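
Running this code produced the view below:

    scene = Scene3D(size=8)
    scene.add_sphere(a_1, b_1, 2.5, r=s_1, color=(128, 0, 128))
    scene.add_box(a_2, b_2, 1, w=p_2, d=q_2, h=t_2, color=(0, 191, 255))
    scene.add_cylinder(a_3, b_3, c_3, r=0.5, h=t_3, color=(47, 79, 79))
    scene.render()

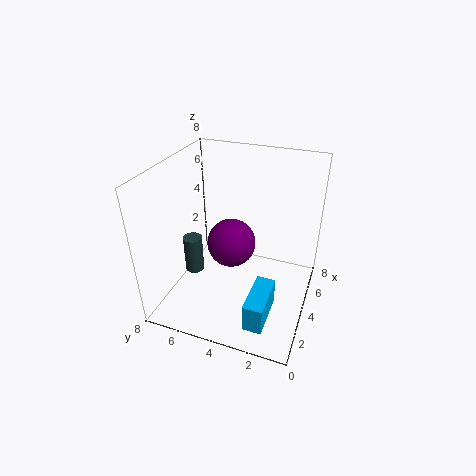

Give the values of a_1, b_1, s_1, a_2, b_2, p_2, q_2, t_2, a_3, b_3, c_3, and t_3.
a_1 = 5.5
b_1 = 5
s_1 = 1.5
a_2 = 0.5
b_2 = 1.5
p_2 = 2.5
q_2 = 1
t_2 = 1.5
a_3 = 2.5
b_3 = 6
c_3 = 2.5
t_3 = 2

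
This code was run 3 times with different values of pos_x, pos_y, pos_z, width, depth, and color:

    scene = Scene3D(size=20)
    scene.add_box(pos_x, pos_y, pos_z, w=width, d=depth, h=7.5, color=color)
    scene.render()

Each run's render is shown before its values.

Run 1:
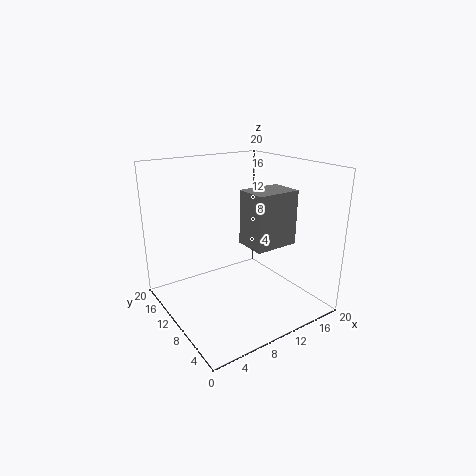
pos_x = 10.25, pos_y = 5.5, pos_z = 9.25, width = 6.25, depth = 4.5, color = 'gray'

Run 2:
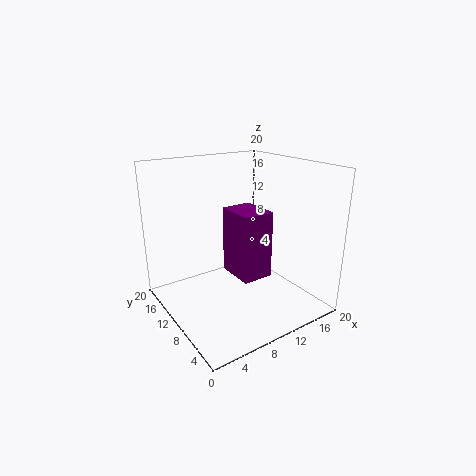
pos_x = 4.75, pos_y = 0.75, pos_z = 9, width = 3.5, depth = 4.5, color = 'purple'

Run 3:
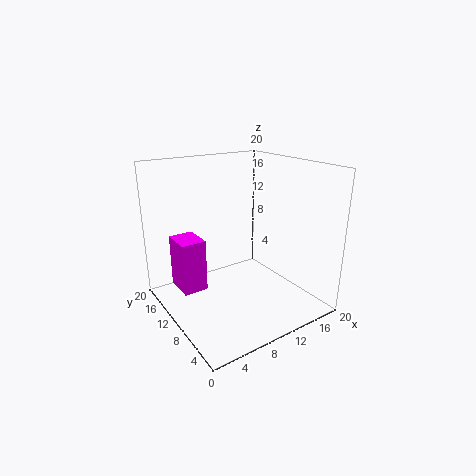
pos_x = 2.5, pos_y = 12, pos_z = 2.25, width = 3.5, depth = 4.5, color = 'magenta'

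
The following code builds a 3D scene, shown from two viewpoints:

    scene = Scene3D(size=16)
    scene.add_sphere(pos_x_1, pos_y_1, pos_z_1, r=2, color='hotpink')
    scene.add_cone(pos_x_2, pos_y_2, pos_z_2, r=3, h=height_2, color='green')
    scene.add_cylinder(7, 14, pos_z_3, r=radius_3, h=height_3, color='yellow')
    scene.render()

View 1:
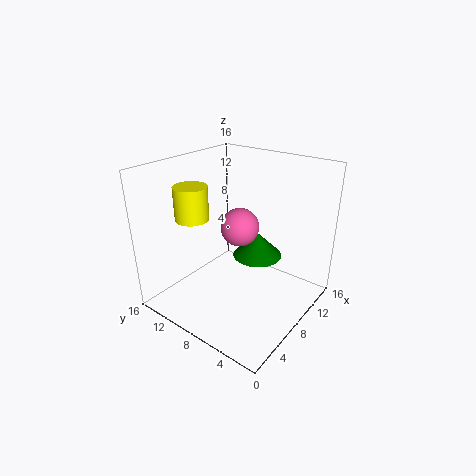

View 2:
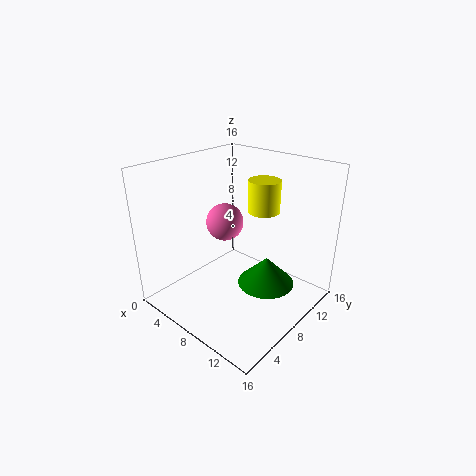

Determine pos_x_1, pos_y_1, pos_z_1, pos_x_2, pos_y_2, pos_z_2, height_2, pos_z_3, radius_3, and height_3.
pos_x_1 = 7, pos_y_1 = 7, pos_z_1 = 10, pos_x_2 = 12, pos_y_2 = 8, pos_z_2 = 4, height_2 = 3, pos_z_3 = 9, radius_3 = 2, height_3 = 4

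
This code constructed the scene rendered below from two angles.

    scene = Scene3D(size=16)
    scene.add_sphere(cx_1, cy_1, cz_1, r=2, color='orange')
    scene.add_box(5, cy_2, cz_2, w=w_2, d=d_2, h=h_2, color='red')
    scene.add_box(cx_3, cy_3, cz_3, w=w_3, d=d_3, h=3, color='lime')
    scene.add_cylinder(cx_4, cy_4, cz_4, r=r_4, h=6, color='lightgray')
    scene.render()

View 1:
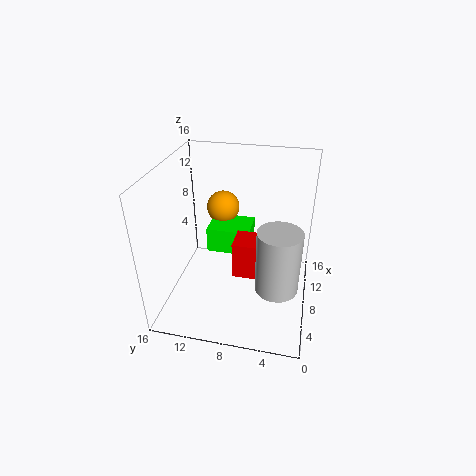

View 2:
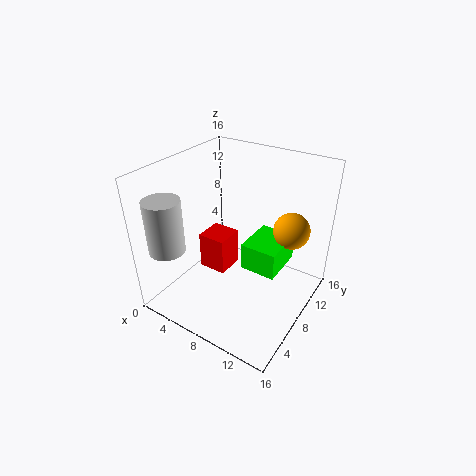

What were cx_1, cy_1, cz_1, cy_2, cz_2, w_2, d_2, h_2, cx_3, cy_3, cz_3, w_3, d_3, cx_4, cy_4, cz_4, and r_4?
cx_1 = 13
cy_1 = 11
cz_1 = 9
cy_2 = 5
cz_2 = 5
w_2 = 3
d_2 = 3
h_2 = 4
cx_3 = 9
cy_3 = 7
cz_3 = 5
w_3 = 4
d_3 = 5
cx_4 = 2
cy_4 = 3
cz_4 = 7
r_4 = 2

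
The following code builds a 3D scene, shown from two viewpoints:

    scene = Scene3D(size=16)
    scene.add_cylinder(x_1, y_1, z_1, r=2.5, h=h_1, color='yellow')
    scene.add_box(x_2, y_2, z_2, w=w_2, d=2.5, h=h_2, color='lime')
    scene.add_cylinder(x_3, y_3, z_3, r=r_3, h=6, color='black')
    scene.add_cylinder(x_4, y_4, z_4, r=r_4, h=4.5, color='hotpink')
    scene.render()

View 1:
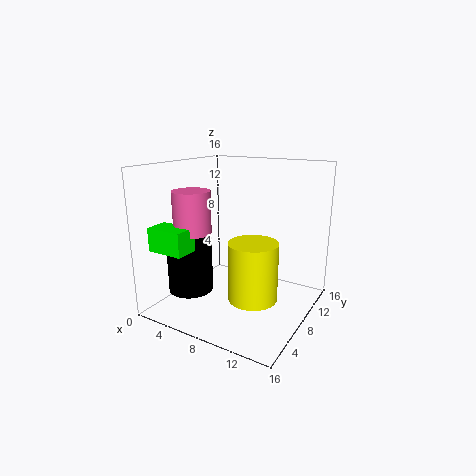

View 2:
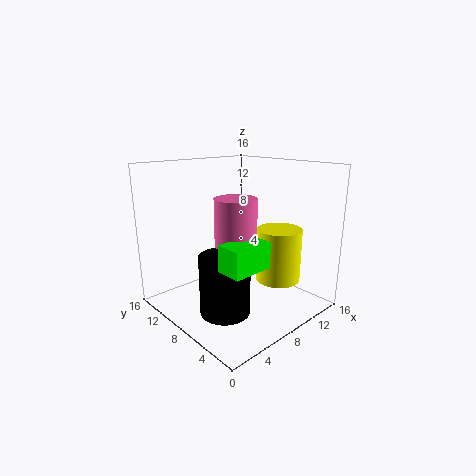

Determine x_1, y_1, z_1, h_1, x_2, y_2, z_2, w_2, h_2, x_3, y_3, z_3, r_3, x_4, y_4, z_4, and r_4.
x_1 = 11.5; y_1 = 5; z_1 = 3; h_1 = 6; x_2 = 1.5; y_2 = 1; z_2 = 7.5; w_2 = 4; h_2 = 2.5; x_3 = 3.5; y_3 = 5; z_3 = 2; r_3 = 2.5; x_4 = 4.5; y_4 = 4.5; z_4 = 9; r_4 = 2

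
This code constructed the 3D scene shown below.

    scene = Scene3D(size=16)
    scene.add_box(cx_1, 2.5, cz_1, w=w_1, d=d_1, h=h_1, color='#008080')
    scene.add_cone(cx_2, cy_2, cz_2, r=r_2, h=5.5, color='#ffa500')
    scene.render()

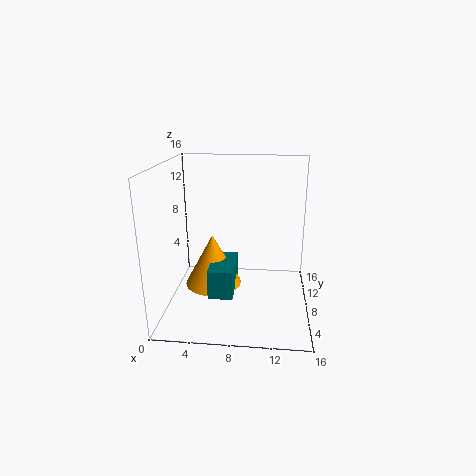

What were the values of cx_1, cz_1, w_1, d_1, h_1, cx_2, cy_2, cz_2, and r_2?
cx_1 = 5.5, cz_1 = 3.5, w_1 = 2.5, d_1 = 5, h_1 = 3, cx_2 = 5.5, cy_2 = 6, cz_2 = 3.5, r_2 = 3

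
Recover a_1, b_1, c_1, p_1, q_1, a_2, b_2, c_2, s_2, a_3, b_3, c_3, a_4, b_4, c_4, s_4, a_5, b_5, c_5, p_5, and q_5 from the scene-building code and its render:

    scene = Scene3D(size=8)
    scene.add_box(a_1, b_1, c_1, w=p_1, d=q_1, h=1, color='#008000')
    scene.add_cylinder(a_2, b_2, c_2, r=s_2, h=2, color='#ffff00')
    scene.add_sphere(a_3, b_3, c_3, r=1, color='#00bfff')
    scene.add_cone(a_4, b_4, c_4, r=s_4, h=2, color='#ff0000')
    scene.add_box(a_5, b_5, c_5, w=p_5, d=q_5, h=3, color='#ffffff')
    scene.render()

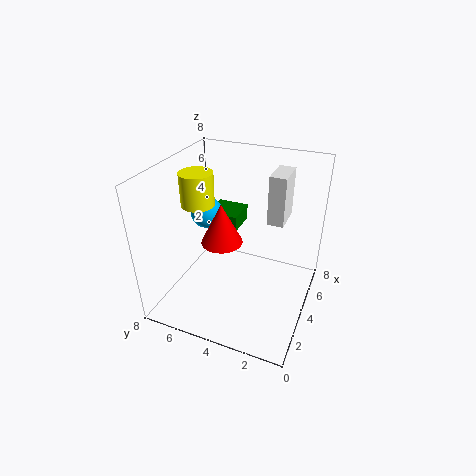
a_1 = 6; b_1 = 5; c_1 = 3; p_1 = 2; q_1 = 2; a_2 = 5; b_2 = 7; c_2 = 5; s_2 = 1; a_3 = 6; b_3 = 7; c_3 = 4; a_4 = 2; b_4 = 4; c_4 = 5; s_4 = 1; a_5 = 6; b_5 = 2; c_5 = 4; p_5 = 2; q_5 = 1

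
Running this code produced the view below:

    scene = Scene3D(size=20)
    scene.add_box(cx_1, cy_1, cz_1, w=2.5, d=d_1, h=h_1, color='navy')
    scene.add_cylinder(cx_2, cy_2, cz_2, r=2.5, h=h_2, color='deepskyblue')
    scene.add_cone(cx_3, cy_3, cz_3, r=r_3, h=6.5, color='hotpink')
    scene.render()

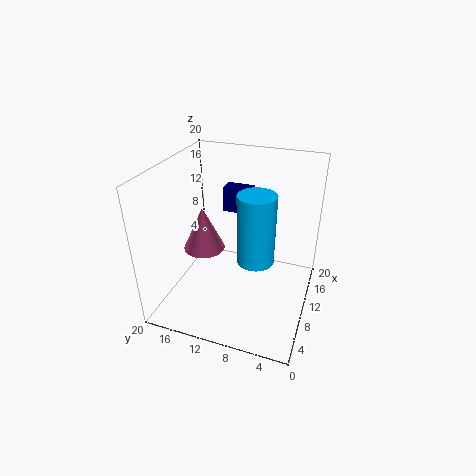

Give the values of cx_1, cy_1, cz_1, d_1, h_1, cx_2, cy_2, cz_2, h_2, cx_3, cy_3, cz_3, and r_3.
cx_1 = 17; cy_1 = 10.5; cz_1 = 10; d_1 = 4.5; h_1 = 4; cx_2 = 8.5; cy_2 = 7; cz_2 = 8; h_2 = 9.5; cx_3 = 10.5; cy_3 = 15.5; cz_3 = 7; r_3 = 3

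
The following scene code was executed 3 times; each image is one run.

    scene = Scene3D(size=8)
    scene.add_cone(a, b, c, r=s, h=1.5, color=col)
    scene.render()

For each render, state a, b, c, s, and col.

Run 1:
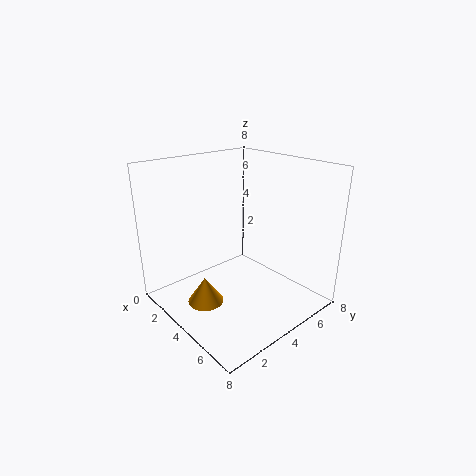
a = 3.5; b = 2; c = 0.5; s = 1; col = 'orange'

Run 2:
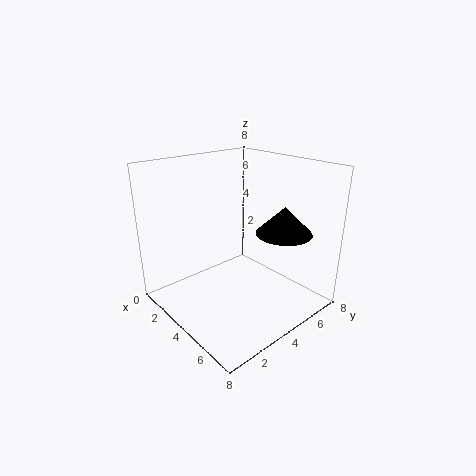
a = 6; b = 5.5; c = 4.5; s = 1.5; col = 'black'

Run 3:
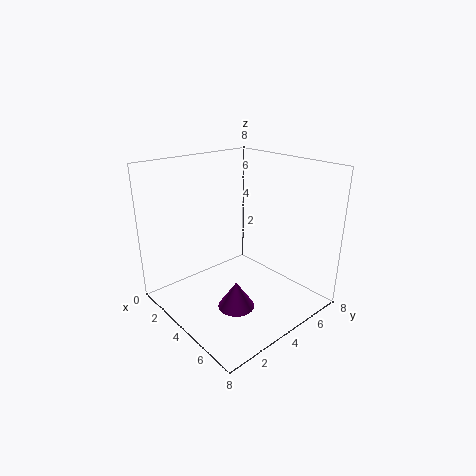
a = 5; b = 3; c = 0.5; s = 1; col = 'purple'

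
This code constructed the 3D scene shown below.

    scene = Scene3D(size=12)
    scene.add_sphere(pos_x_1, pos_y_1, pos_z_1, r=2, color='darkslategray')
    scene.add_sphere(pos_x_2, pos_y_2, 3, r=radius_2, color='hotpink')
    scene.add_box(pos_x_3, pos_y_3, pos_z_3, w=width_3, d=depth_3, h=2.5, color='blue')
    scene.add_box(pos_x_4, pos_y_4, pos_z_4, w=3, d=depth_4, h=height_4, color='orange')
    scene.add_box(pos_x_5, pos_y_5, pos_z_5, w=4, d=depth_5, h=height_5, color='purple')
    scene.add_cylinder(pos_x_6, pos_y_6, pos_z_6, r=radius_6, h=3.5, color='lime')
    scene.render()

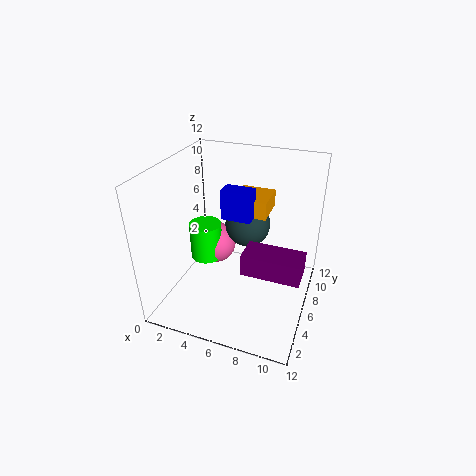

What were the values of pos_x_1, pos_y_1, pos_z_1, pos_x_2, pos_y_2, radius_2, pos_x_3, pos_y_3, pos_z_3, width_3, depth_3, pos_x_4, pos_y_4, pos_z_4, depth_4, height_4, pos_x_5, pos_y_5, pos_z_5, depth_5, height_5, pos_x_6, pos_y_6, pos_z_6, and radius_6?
pos_x_1 = 6
pos_y_1 = 8.5
pos_z_1 = 6
pos_x_2 = 2.5
pos_y_2 = 9
radius_2 = 2
pos_x_3 = 4.5
pos_y_3 = 6
pos_z_3 = 7.5
width_3 = 2.5
depth_3 = 1.5
pos_x_4 = 5
pos_y_4 = 7
pos_z_4 = 7.5
depth_4 = 3
height_4 = 1.5
pos_x_5 = 8
pos_y_5 = 1
pos_z_5 = 6.5
depth_5 = 2
height_5 = 1.5
pos_x_6 = 2
pos_y_6 = 8
pos_z_6 = 2
radius_6 = 1.5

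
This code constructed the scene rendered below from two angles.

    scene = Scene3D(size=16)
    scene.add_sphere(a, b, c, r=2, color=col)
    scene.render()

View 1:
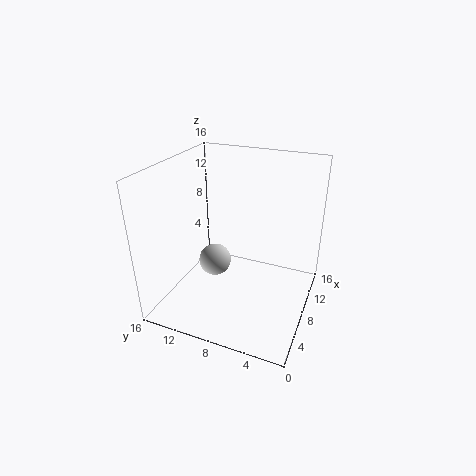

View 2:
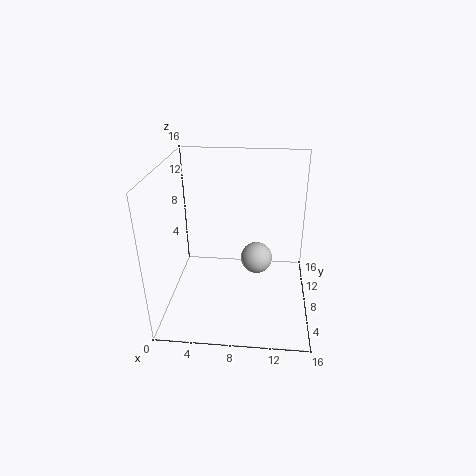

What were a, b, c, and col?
a = 10, b = 12, c = 3, col = 'lightgray'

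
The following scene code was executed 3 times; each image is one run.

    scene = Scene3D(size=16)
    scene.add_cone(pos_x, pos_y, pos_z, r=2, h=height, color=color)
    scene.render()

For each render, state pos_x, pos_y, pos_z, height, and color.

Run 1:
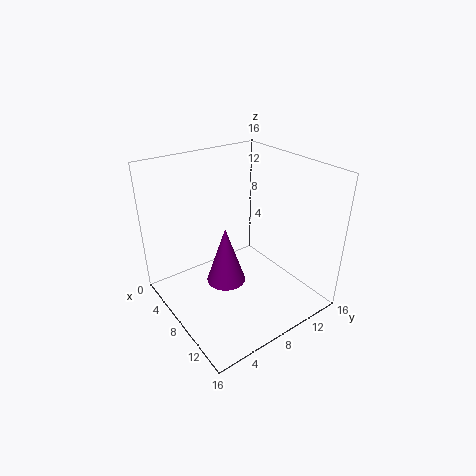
pos_x = 10; pos_y = 5; pos_z = 5; height = 6; color = 'purple'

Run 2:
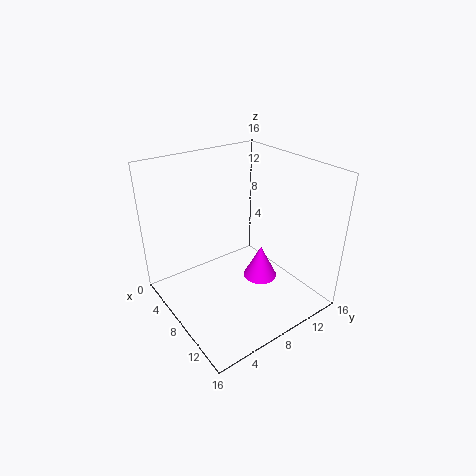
pos_x = 8.5; pos_y = 11; pos_z = 2; height = 4; color = 'magenta'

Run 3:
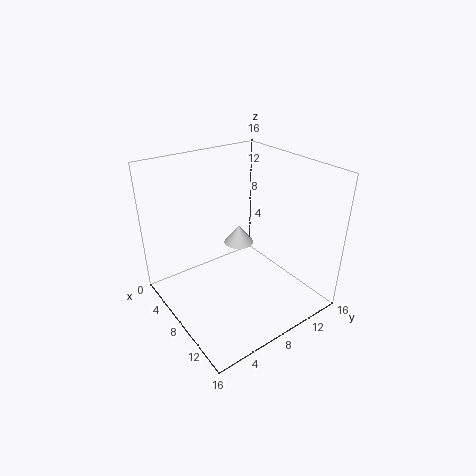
pos_x = 2; pos_y = 12.5; pos_z = 3; height = 2.5; color = 'lightgray'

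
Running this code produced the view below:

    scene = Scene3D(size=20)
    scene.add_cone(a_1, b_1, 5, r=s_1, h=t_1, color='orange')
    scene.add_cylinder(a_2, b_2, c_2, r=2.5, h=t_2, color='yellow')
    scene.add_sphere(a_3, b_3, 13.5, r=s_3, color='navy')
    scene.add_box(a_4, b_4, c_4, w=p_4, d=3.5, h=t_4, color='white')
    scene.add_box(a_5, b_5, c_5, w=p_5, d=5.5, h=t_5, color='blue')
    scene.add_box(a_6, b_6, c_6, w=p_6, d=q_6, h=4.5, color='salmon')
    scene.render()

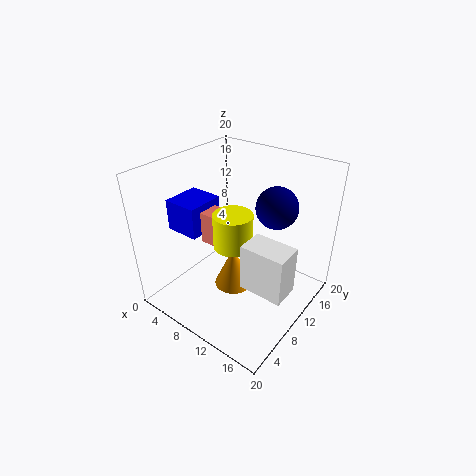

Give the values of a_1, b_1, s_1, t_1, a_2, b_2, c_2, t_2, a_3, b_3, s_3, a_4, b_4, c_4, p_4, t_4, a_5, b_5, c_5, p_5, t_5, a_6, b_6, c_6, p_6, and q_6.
a_1 = 11.5; b_1 = 7; s_1 = 2.5; t_1 = 5.5; a_2 = 11.5; b_2 = 7; c_2 = 11; t_2 = 4.5; a_3 = 13; b_3 = 15; s_3 = 3; a_4 = 14.5; b_4 = 4.5; c_4 = 7.5; p_4 = 5.5; t_4 = 6; a_5 = 0.5; b_5 = 6; c_5 = 10; p_5 = 5; t_5 = 4.5; a_6 = 5.5; b_6 = 7.5; c_6 = 9; p_6 = 3; q_6 = 3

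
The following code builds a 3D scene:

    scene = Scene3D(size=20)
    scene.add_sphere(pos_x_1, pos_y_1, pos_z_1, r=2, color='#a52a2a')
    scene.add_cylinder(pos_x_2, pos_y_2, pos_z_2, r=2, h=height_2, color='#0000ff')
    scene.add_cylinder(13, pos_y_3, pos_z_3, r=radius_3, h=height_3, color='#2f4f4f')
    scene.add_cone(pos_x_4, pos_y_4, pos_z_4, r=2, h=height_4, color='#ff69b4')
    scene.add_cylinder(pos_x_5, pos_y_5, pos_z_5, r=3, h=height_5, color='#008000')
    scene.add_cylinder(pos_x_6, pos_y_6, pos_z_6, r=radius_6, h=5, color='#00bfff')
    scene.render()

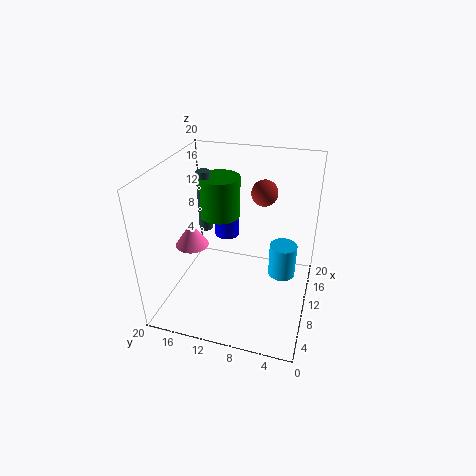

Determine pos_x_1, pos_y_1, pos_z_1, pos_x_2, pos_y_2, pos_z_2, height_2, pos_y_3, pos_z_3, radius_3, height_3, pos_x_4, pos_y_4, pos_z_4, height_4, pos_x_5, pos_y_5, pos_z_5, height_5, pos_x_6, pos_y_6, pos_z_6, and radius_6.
pos_x_1 = 17; pos_y_1 = 8; pos_z_1 = 14; pos_x_2 = 17; pos_y_2 = 14; pos_z_2 = 6; height_2 = 5; pos_y_3 = 16; pos_z_3 = 9; radius_3 = 1; height_3 = 9; pos_x_4 = 4; pos_y_4 = 14; pos_z_4 = 12; height_4 = 3; pos_x_5 = 14; pos_y_5 = 14; pos_z_5 = 11; height_5 = 6; pos_x_6 = 13; pos_y_6 = 4; pos_z_6 = 3; radius_6 = 2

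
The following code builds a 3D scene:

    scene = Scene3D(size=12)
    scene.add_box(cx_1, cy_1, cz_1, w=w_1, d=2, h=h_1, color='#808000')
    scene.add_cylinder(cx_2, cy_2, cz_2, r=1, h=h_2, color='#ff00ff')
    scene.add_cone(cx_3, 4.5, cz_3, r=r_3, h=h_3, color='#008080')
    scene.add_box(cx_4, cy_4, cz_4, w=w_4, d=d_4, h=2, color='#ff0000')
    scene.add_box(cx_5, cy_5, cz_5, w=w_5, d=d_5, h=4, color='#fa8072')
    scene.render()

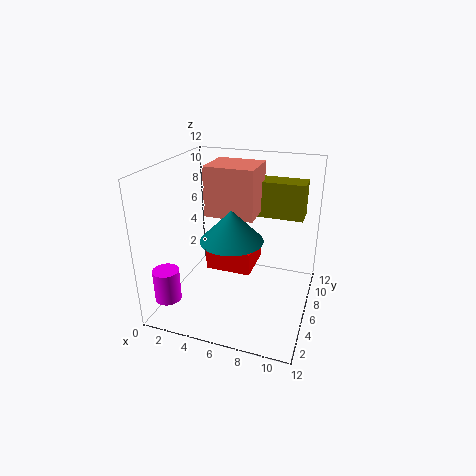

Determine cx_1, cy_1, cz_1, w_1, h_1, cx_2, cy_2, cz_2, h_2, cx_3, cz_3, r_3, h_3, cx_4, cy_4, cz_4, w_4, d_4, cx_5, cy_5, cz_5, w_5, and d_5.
cx_1 = 7, cy_1 = 7.5, cz_1 = 7.5, w_1 = 4, h_1 = 3, cx_2 = 2, cy_2 = 1, cz_2 = 2.5, h_2 = 2.5, cx_3 = 6, cz_3 = 6.5, r_3 = 2.5, h_3 = 2.5, cx_4 = 3, cy_4 = 6, cz_4 = 2.5, w_4 = 4, d_4 = 4, cx_5 = 3.5, cy_5 = 5, cz_5 = 8, w_5 = 4, d_5 = 3.5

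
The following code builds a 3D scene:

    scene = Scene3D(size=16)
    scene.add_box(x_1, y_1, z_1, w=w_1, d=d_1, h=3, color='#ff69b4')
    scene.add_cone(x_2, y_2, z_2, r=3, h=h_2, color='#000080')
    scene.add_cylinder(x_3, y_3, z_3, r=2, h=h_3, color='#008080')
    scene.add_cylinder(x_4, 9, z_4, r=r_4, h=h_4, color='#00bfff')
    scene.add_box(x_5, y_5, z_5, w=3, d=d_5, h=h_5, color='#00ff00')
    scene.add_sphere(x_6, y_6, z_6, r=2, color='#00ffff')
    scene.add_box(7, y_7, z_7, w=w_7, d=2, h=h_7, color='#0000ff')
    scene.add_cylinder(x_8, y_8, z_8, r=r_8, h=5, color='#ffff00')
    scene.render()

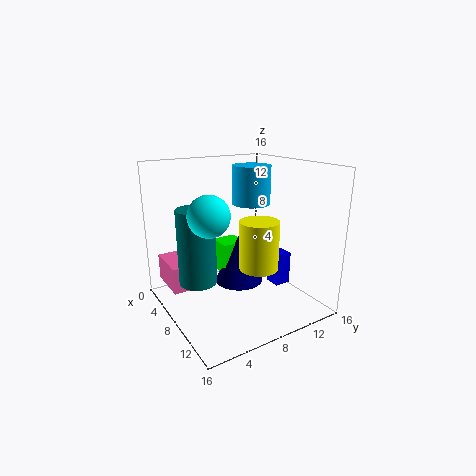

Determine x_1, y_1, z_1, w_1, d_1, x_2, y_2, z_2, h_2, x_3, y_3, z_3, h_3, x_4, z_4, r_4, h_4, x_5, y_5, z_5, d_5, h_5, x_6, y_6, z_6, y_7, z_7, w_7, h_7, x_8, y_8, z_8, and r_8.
x_1 = 1, y_1 = 1, z_1 = 2, w_1 = 5, d_1 = 3, x_2 = 5, y_2 = 10, z_2 = 1, h_2 = 6, x_3 = 8, y_3 = 3, z_3 = 4, h_3 = 8, x_4 = 9, z_4 = 12, r_4 = 2, h_4 = 4, x_5 = 2, y_5 = 8, z_5 = 2, d_5 = 3, h_5 = 4, x_6 = 11, y_6 = 3, z_6 = 12, y_7 = 13, z_7 = 1, w_7 = 2, h_7 = 4, x_8 = 12, y_8 = 8, z_8 = 6, r_8 = 2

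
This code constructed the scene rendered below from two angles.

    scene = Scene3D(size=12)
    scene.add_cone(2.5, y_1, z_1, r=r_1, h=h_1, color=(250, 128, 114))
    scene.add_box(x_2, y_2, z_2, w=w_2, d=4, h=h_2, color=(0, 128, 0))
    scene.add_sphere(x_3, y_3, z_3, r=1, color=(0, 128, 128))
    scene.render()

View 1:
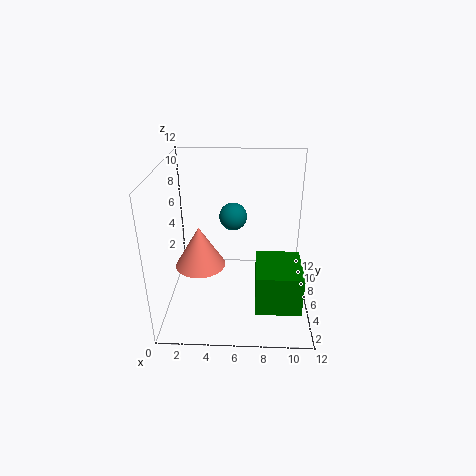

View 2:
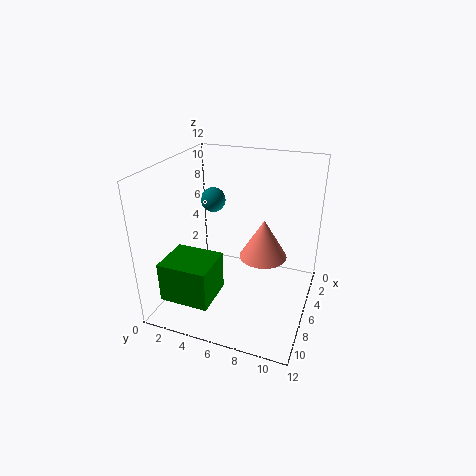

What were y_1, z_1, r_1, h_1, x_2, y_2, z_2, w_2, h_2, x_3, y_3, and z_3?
y_1 = 7.25, z_1 = 2.5, r_1 = 2.25, h_1 = 3.75, x_2 = 7.5, y_2 = 1.25, z_2 = 2, w_2 = 3.5, h_2 = 3.25, x_3 = 5.75, y_3 = 3.75, z_3 = 9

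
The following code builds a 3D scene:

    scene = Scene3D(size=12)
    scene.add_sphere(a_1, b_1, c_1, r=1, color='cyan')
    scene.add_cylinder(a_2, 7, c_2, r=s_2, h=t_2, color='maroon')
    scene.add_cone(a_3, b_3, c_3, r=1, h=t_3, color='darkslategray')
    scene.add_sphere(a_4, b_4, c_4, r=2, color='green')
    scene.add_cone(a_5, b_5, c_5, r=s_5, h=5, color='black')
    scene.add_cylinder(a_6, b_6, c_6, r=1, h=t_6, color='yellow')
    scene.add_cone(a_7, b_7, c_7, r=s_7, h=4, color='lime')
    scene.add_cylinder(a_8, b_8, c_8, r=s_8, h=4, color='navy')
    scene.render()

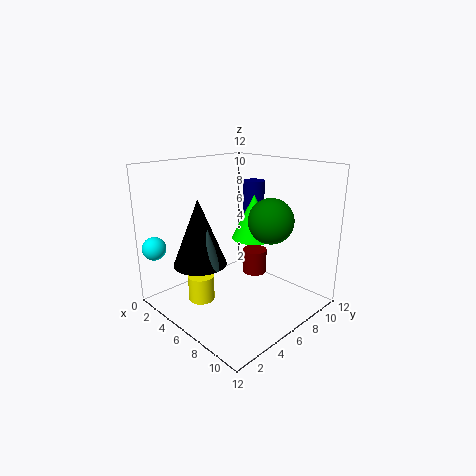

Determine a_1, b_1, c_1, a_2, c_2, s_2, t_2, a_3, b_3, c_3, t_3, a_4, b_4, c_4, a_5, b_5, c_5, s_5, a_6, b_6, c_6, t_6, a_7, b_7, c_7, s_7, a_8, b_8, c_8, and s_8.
a_1 = 1
b_1 = 1
c_1 = 5
a_2 = 7
c_2 = 3
s_2 = 1
t_2 = 2
a_3 = 7
b_3 = 2
c_3 = 5
t_3 = 3
a_4 = 7
b_4 = 9
c_4 = 7
a_5 = 6
b_5 = 2
c_5 = 5
s_5 = 2
a_6 = 6
b_6 = 2
c_6 = 2
t_6 = 2
a_7 = 5
b_7 = 9
c_7 = 5
s_7 = 2
a_8 = 4
b_8 = 10
c_8 = 6
s_8 = 1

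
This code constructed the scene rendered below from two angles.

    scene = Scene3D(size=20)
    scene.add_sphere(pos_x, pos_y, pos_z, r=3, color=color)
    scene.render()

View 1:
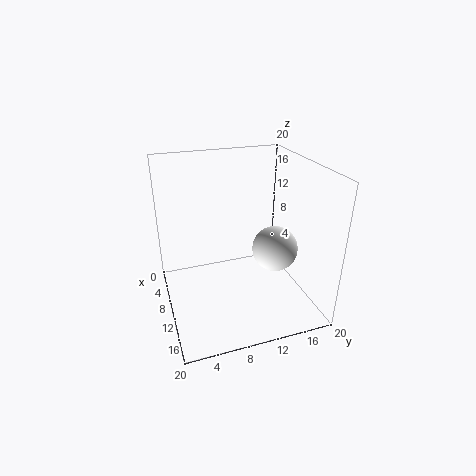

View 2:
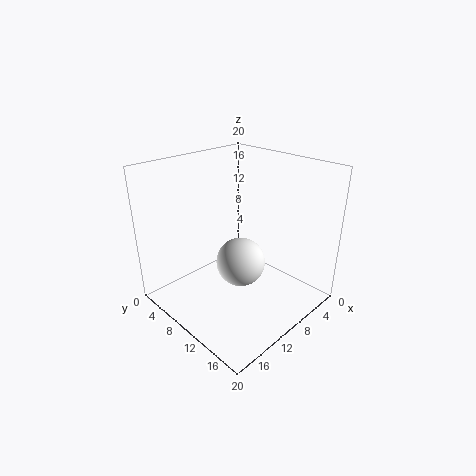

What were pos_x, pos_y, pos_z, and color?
pos_x = 13.5, pos_y = 14, pos_z = 9.5, color = 'white'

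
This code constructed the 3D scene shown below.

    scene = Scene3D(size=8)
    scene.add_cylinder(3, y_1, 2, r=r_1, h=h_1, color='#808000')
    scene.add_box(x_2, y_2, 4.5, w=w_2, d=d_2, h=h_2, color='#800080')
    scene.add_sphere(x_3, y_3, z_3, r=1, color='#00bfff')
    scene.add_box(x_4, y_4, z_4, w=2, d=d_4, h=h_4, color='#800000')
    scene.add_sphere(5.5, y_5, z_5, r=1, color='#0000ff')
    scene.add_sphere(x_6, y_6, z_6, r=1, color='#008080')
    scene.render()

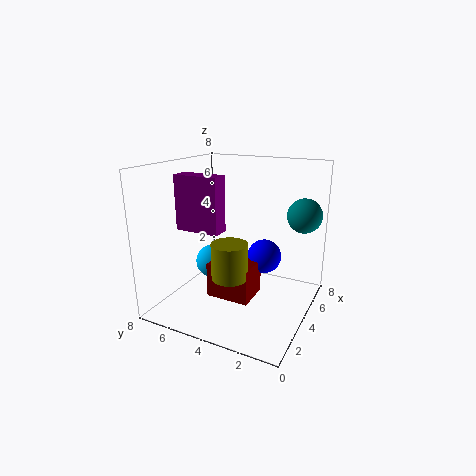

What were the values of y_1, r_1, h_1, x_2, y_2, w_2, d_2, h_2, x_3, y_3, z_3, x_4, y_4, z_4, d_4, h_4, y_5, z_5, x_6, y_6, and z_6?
y_1 = 4, r_1 = 1, h_1 = 2, x_2 = 2.5, y_2 = 4.5, w_2 = 1, d_2 = 2.5, h_2 = 3, x_3 = 4.5, y_3 = 6, z_3 = 2, x_4 = 3, y_4 = 3, z_4 = 0.5, d_4 = 2.5, h_4 = 2, y_5 = 3, z_5 = 2.5, x_6 = 6.5, y_6 = 1, z_6 = 5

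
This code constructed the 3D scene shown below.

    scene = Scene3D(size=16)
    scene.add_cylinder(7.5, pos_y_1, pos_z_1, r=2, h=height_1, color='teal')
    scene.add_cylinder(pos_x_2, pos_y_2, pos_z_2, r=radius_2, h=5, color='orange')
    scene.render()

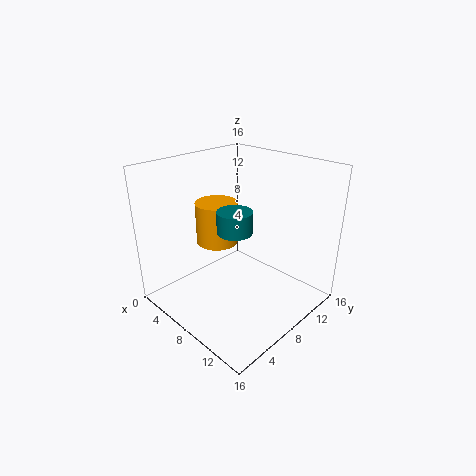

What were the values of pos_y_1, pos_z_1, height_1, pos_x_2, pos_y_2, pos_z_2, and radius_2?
pos_y_1 = 8
pos_z_1 = 8.5
height_1 = 2.5
pos_x_2 = 4
pos_y_2 = 8.5
pos_z_2 = 6
radius_2 = 2.5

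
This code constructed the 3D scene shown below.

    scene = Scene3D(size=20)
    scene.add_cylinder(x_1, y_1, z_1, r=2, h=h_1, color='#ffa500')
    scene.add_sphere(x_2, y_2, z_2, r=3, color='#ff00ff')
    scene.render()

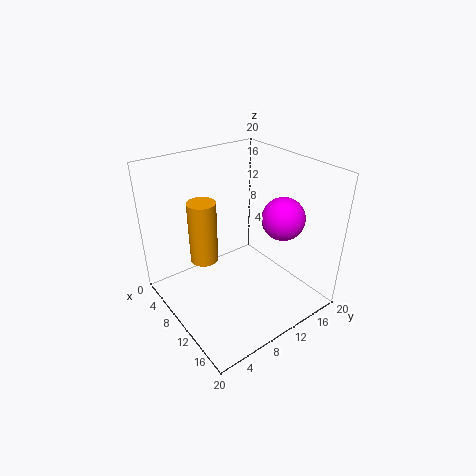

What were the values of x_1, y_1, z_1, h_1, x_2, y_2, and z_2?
x_1 = 6.5
y_1 = 6.5
z_1 = 6
h_1 = 9
x_2 = 13
y_2 = 15.5
z_2 = 12.5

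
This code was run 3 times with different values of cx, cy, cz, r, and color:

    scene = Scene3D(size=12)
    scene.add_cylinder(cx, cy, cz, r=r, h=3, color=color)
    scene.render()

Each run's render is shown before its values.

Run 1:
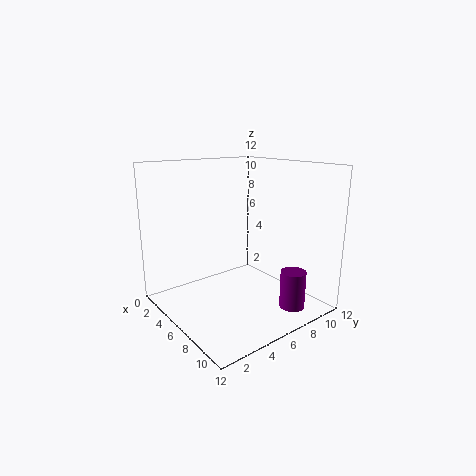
cx = 10.5, cy = 8, cz = 1, r = 1, color = 'purple'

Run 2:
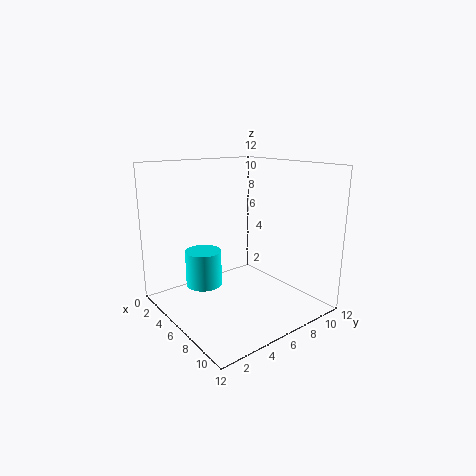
cx = 4.5, cy = 3.5, cz = 2, r = 1.5, color = 'cyan'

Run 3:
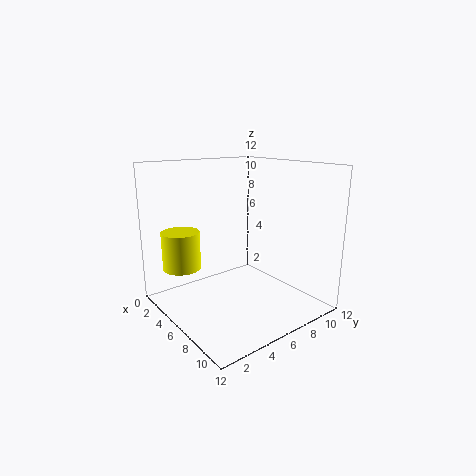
cx = 4.5, cy = 1.5, cz = 4, r = 1.5, color = 'yellow'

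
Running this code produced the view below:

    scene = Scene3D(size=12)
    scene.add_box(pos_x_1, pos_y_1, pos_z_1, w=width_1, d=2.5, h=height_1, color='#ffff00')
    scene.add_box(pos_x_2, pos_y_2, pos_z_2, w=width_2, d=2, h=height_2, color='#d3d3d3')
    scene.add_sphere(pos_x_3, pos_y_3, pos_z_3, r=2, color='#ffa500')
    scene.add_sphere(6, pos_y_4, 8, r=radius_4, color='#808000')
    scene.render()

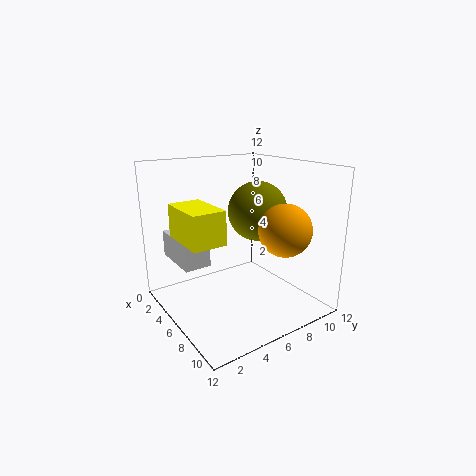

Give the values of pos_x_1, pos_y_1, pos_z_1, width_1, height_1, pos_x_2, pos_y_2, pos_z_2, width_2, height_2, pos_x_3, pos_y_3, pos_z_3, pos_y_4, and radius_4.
pos_x_1 = 5; pos_y_1 = 0.5; pos_z_1 = 7; width_1 = 4; height_1 = 2.5; pos_x_2 = 3.5; pos_y_2 = 0.5; pos_z_2 = 5; width_2 = 4; height_2 = 2; pos_x_3 = 10; pos_y_3 = 7.5; pos_z_3 = 7.5; pos_y_4 = 8; radius_4 = 2.5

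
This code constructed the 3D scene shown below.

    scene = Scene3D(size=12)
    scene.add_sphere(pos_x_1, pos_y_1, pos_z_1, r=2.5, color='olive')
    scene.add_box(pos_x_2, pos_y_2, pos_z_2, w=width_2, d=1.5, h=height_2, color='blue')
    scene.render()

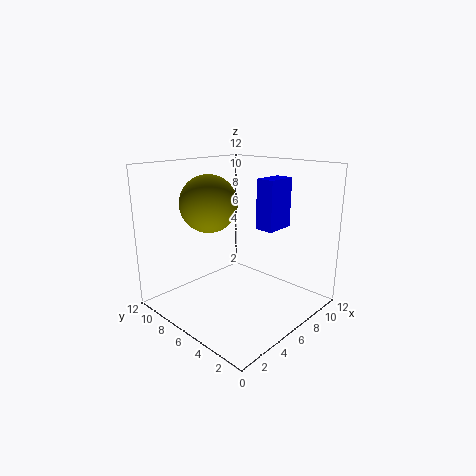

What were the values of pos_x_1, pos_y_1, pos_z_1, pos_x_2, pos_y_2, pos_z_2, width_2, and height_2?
pos_x_1 = 5.5; pos_y_1 = 9; pos_z_1 = 8.5; pos_x_2 = 6.5; pos_y_2 = 3; pos_z_2 = 7; width_2 = 2.5; height_2 = 4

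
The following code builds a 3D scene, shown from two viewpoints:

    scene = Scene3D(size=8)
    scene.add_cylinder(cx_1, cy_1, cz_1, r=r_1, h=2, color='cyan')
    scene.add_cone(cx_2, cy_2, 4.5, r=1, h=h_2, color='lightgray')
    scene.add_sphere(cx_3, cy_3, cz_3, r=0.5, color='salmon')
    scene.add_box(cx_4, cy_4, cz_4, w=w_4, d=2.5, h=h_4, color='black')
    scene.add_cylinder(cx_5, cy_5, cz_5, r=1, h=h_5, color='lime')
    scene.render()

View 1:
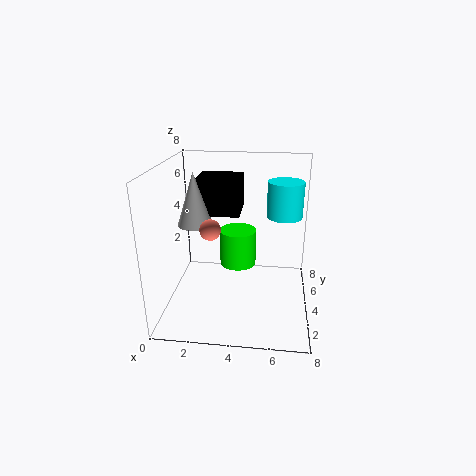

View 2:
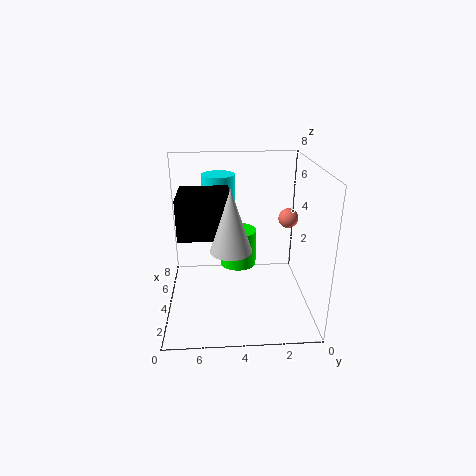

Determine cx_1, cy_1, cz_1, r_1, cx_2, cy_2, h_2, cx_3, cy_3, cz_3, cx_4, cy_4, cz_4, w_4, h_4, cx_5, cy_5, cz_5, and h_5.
cx_1 = 6.5, cy_1 = 5, cz_1 = 5, r_1 = 1, cx_2 = 1.5, cy_2 = 4.5, h_2 = 3, cx_3 = 3, cy_3 = 1.5, cz_3 = 5.5, cx_4 = 1.5, cy_4 = 4.5, cz_4 = 5, w_4 = 2.5, h_4 = 2, cx_5 = 4, cy_5 = 4, cz_5 = 2.5, h_5 = 2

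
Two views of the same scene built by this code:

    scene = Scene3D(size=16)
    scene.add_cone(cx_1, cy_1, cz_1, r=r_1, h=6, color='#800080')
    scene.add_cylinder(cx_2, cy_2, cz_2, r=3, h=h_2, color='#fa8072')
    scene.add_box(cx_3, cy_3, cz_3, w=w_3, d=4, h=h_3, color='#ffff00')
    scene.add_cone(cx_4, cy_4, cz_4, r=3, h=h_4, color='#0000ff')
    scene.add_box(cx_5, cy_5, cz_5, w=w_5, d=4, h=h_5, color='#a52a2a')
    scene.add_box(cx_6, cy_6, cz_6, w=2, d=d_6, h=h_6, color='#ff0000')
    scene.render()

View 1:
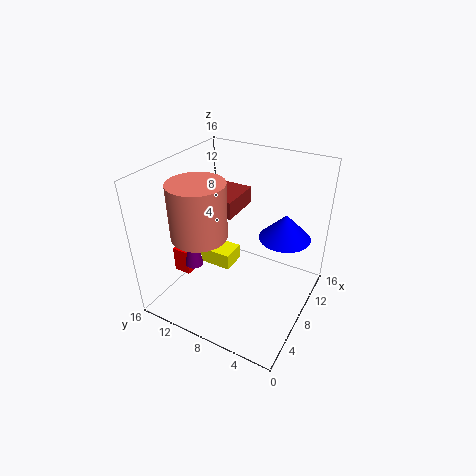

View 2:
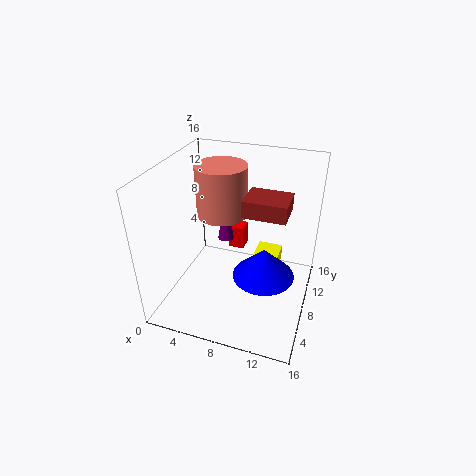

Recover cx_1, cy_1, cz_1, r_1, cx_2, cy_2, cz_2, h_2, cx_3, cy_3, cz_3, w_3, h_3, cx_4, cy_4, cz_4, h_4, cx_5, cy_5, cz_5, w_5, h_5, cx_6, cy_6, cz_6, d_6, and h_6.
cx_1 = 5
cy_1 = 12
cz_1 = 5
r_1 = 1
cx_2 = 5
cy_2 = 11
cz_2 = 9
h_2 = 6
cx_3 = 9
cy_3 = 10
cz_3 = 2
w_3 = 3
h_3 = 2
cx_4 = 12
cy_4 = 4
cz_4 = 7
h_4 = 3
cx_5 = 8
cy_5 = 9
cz_5 = 10
w_5 = 5
h_5 = 2
cx_6 = 5
cy_6 = 13
cz_6 = 3
d_6 = 2
h_6 = 3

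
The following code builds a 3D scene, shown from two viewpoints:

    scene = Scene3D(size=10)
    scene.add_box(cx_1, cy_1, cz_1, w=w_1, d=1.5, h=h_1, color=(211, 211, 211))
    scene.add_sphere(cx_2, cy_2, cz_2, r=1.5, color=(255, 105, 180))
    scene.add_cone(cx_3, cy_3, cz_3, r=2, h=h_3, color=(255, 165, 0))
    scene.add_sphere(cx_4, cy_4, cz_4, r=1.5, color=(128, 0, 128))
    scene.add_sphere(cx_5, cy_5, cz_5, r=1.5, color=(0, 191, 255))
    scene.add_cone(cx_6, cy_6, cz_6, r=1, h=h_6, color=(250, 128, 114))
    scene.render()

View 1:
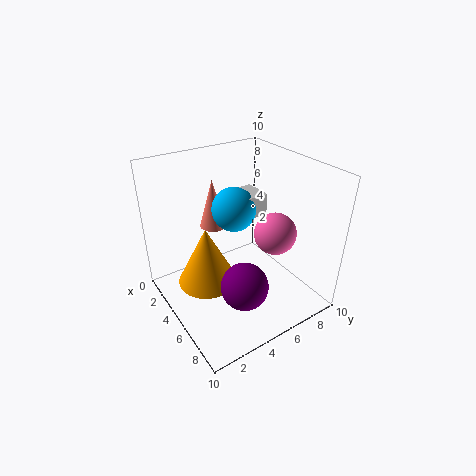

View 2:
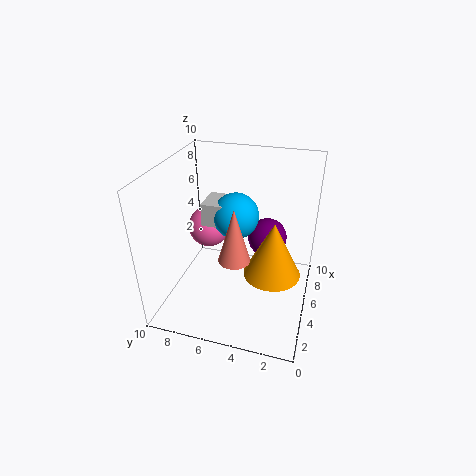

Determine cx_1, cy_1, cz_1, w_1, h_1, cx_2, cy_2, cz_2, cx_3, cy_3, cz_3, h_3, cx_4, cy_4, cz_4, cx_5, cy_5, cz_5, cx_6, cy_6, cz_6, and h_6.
cx_1 = 3.5; cy_1 = 5.5; cz_1 = 6.5; w_1 = 2; h_1 = 1.5; cx_2 = 6; cy_2 = 7.5; cz_2 = 5; cx_3 = 5; cy_3 = 2.5; cz_3 = 2.5; h_3 = 4; cx_4 = 8; cy_4 = 3.5; cz_4 = 3.5; cx_5 = 4.5; cy_5 = 5; cz_5 = 7; cx_6 = 2.5; cy_6 = 4.5; cz_6 = 5; h_6 = 3.5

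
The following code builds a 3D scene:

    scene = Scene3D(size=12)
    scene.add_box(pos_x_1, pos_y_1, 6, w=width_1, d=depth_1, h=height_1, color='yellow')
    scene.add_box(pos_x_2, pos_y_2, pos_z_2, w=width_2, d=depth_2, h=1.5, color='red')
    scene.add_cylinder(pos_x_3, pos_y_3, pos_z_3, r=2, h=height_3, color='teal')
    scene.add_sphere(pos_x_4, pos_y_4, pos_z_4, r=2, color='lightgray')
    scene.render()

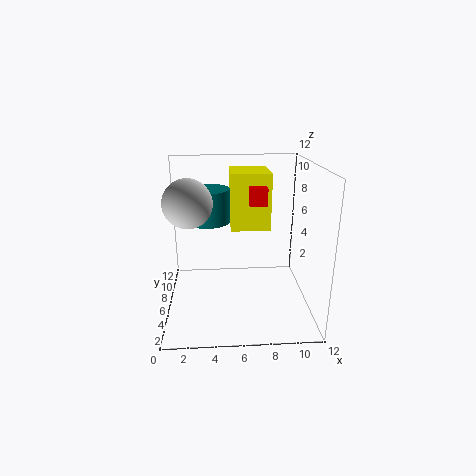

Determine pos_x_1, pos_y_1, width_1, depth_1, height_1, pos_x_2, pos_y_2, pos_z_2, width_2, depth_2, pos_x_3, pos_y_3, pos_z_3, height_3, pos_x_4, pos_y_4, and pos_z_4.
pos_x_1 = 5.5, pos_y_1 = 7.5, width_1 = 3.5, depth_1 = 4, height_1 = 5, pos_x_2 = 7, pos_y_2 = 6.5, pos_z_2 = 8.5, width_2 = 1.5, depth_2 = 4, pos_x_3 = 3.5, pos_y_3 = 9, pos_z_3 = 6.5, height_3 = 3, pos_x_4 = 2, pos_y_4 = 6, pos_z_4 = 9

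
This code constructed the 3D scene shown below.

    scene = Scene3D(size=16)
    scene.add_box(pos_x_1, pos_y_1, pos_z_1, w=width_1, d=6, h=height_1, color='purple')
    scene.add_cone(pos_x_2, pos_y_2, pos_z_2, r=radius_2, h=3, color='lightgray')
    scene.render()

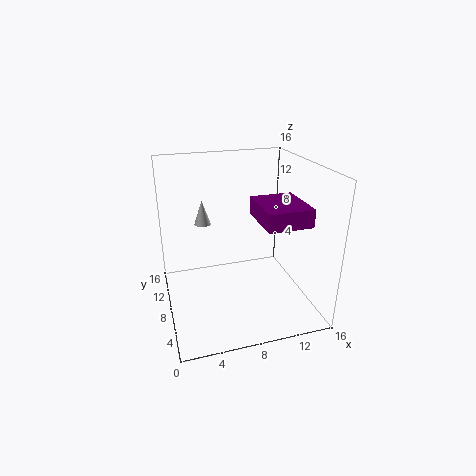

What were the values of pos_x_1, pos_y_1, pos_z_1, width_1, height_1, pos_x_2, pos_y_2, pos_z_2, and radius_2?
pos_x_1 = 10; pos_y_1 = 4; pos_z_1 = 10; width_1 = 5; height_1 = 2; pos_x_2 = 5; pos_y_2 = 13; pos_z_2 = 8; radius_2 = 1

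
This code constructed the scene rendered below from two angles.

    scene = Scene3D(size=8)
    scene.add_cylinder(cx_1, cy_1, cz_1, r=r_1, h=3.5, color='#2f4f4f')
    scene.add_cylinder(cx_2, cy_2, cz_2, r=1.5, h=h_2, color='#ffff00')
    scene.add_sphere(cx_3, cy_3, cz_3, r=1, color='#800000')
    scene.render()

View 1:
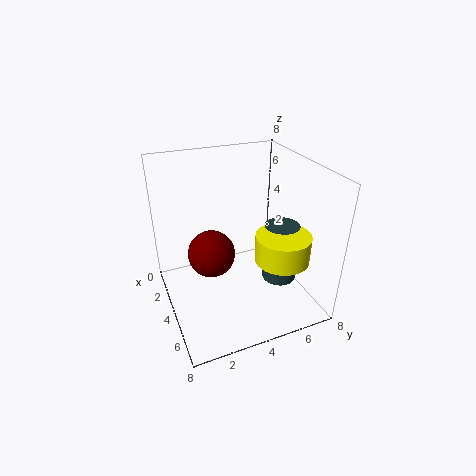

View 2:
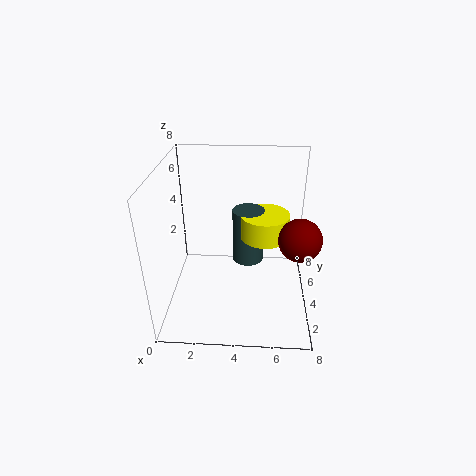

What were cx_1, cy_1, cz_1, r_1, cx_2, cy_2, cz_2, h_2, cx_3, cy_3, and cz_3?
cx_1 = 4.5; cy_1 = 6.5; cz_1 = 1; r_1 = 1; cx_2 = 5.5; cy_2 = 6; cz_2 = 3; h_2 = 1.5; cx_3 = 7; cy_3 = 1.5; cz_3 = 5.5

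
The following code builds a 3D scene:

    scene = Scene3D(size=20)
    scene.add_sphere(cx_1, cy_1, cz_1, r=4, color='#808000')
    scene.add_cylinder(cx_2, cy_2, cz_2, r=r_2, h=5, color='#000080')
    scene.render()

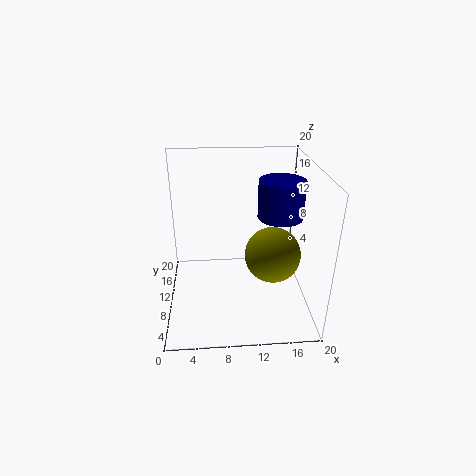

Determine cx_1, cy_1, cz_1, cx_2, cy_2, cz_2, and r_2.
cx_1 = 15
cy_1 = 10
cz_1 = 7
cx_2 = 15.5
cy_2 = 9
cz_2 = 13.5
r_2 = 3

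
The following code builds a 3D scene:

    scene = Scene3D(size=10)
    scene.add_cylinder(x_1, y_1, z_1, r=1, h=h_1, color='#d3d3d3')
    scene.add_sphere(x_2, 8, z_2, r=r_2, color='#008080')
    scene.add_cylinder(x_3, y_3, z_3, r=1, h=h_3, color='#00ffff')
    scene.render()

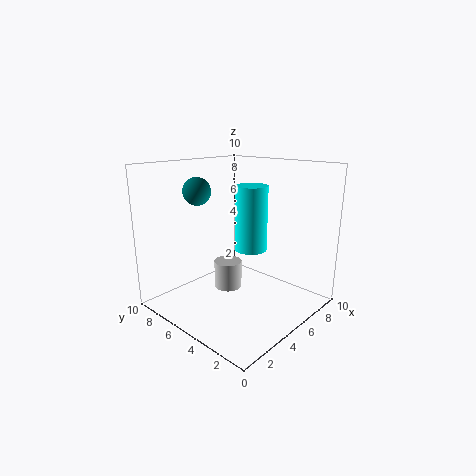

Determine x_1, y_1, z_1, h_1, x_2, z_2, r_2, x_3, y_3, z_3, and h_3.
x_1 = 5; y_1 = 6; z_1 = 1; h_1 = 2; x_2 = 4; z_2 = 8; r_2 = 1; x_3 = 4; y_3 = 3; z_3 = 5; h_3 = 4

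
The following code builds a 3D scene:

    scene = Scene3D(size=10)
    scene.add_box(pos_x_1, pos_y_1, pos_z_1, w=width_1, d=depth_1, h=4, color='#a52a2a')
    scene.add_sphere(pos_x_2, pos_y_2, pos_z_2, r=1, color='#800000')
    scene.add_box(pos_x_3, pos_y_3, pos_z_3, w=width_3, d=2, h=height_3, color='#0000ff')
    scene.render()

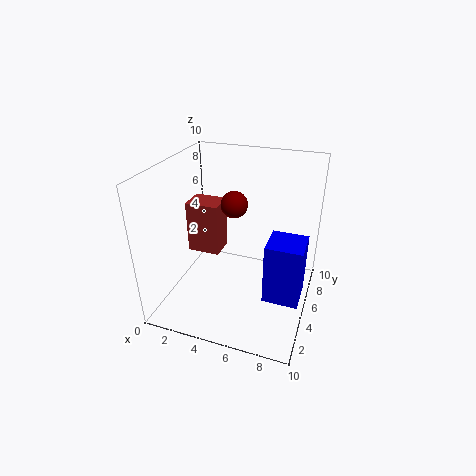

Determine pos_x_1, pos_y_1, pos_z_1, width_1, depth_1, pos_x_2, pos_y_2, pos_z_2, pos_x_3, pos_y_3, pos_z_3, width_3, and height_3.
pos_x_1 = 0.5; pos_y_1 = 6; pos_z_1 = 2.5; width_1 = 2.5; depth_1 = 2; pos_x_2 = 4; pos_y_2 = 7; pos_z_2 = 6.5; pos_x_3 = 8; pos_y_3 = 0.5; pos_z_3 = 4; width_3 = 2; height_3 = 3.5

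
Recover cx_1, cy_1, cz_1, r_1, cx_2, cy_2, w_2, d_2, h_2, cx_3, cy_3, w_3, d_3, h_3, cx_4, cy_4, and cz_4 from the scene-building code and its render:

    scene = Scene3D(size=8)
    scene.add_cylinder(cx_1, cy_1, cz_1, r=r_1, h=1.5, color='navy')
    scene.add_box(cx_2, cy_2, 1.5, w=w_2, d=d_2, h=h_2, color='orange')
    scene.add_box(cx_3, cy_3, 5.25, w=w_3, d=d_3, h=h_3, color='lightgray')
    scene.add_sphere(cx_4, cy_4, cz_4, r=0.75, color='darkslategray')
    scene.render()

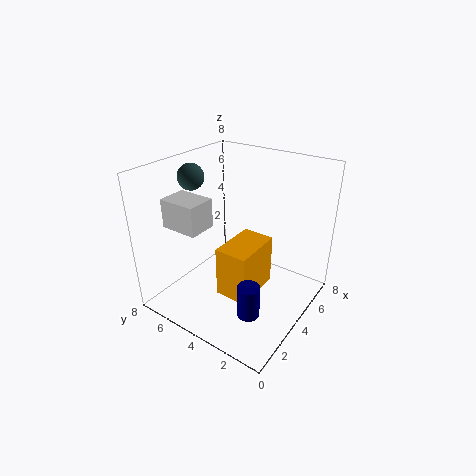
cx_1 = 0.5, cy_1 = 1, cz_1 = 2.75, r_1 = 0.5, cx_2 = 2, cy_2 = 2.25, w_2 = 2.75, d_2 = 1.75, h_2 = 2.75, cx_3 = 1, cy_3 = 4.5, w_3 = 1.5, d_3 = 2, h_3 = 1.5, cx_4 = 3.75, cy_4 = 7, cz_4 = 7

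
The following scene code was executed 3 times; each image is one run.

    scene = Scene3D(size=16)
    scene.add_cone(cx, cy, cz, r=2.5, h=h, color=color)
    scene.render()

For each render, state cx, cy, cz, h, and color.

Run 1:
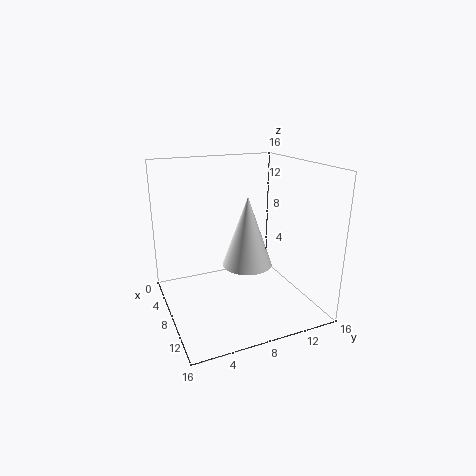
cx = 11.5
cy = 7.5
cz = 6.5
h = 7
color = 'white'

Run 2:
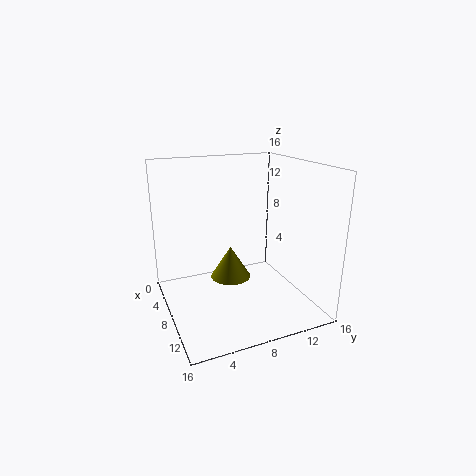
cx = 4.5
cy = 8.5
cz = 1.5
h = 4
color = 'olive'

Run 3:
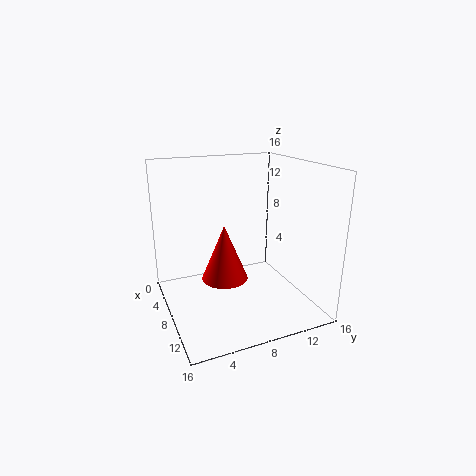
cx = 9
cy = 6
cz = 4
h = 6
color = 'red'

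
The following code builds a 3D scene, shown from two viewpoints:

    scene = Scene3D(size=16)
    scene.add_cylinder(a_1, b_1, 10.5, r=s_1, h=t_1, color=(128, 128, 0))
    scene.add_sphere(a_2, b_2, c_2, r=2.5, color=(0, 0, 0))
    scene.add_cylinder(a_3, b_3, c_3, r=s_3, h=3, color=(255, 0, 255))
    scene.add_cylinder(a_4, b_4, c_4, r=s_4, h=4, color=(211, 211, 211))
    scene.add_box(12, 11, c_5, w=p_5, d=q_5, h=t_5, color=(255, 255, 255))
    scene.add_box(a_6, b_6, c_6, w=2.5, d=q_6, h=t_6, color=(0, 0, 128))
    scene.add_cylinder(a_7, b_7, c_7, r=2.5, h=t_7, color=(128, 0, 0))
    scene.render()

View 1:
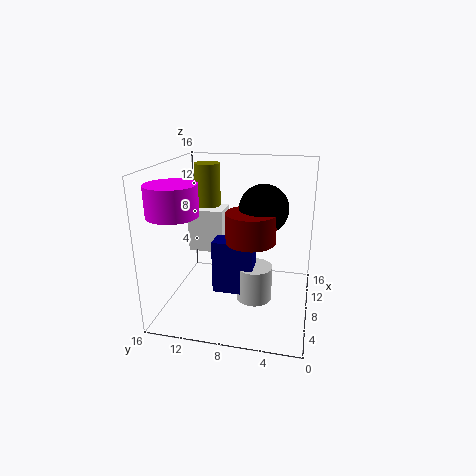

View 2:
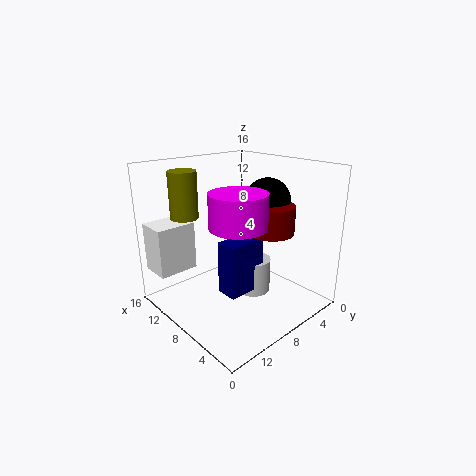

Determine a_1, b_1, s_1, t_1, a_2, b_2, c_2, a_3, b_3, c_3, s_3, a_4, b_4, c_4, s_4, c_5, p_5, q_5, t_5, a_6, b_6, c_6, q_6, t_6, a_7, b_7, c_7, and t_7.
a_1 = 11.5; b_1 = 12.5; s_1 = 1.5; t_1 = 5; a_2 = 6.5; b_2 = 5; c_2 = 12; a_3 = 2.5; b_3 = 13; c_3 = 12; s_3 = 2.5; a_4 = 7.5; b_4 = 6; c_4 = 1; s_4 = 2; c_5 = 4; p_5 = 3.5; q_5 = 4.5; t_5 = 5.5; a_6 = 6; b_6 = 6; c_6 = 2; q_6 = 4.5; t_6 = 6; a_7 = 5; b_7 = 6; c_7 = 9; t_7 = 3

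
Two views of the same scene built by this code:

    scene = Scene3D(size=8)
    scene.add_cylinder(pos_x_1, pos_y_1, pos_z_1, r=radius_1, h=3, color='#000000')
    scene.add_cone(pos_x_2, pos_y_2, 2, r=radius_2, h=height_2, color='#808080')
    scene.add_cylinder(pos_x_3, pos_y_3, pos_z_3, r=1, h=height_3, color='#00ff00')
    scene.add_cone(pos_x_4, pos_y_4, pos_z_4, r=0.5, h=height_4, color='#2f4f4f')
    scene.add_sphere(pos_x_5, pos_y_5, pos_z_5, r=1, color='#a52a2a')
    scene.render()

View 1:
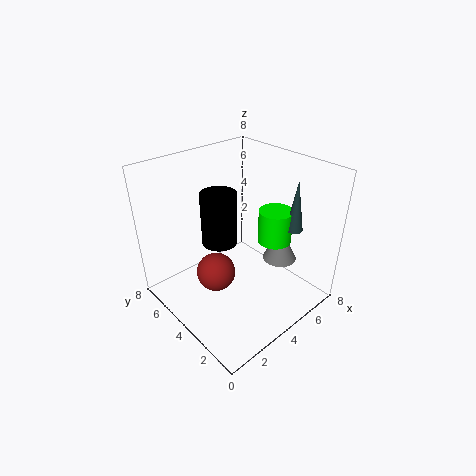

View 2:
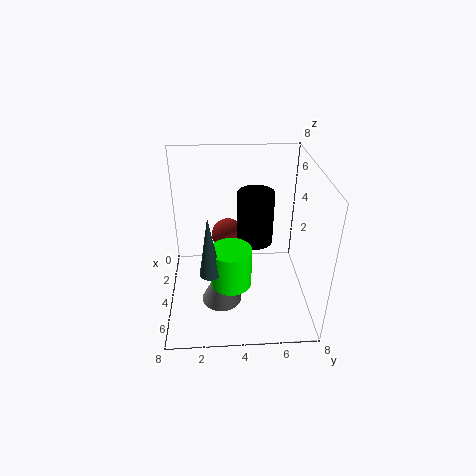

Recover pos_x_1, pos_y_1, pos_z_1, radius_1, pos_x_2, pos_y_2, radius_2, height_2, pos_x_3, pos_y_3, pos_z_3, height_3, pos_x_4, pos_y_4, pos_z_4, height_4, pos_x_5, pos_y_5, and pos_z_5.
pos_x_1 = 3.5
pos_y_1 = 5
pos_z_1 = 3.5
radius_1 = 1
pos_x_2 = 6.5
pos_y_2 = 3
radius_2 = 1
height_2 = 2
pos_x_3 = 6.5
pos_y_3 = 3.5
pos_z_3 = 3
height_3 = 2
pos_x_4 = 7
pos_y_4 = 2.5
pos_z_4 = 4
height_4 = 3
pos_x_5 = 2
pos_y_5 = 3.5
pos_z_5 = 3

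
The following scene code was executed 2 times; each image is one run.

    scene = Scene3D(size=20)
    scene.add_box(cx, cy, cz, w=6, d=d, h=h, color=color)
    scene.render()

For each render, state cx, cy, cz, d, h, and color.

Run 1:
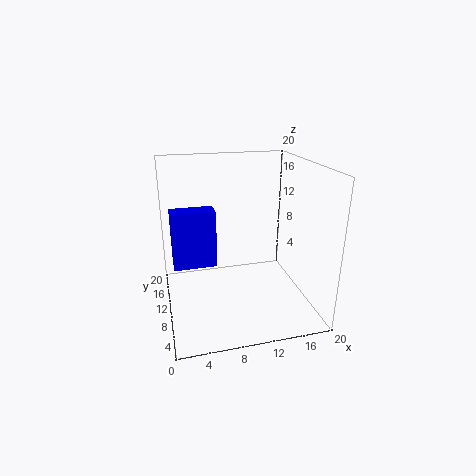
cx = 1, cy = 10, cz = 6, d = 3, h = 8, color = 'blue'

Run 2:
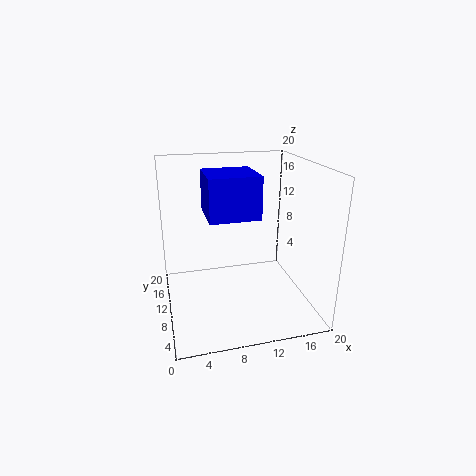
cx = 5, cy = 3, cz = 15, d = 6, h = 5, color = 'blue'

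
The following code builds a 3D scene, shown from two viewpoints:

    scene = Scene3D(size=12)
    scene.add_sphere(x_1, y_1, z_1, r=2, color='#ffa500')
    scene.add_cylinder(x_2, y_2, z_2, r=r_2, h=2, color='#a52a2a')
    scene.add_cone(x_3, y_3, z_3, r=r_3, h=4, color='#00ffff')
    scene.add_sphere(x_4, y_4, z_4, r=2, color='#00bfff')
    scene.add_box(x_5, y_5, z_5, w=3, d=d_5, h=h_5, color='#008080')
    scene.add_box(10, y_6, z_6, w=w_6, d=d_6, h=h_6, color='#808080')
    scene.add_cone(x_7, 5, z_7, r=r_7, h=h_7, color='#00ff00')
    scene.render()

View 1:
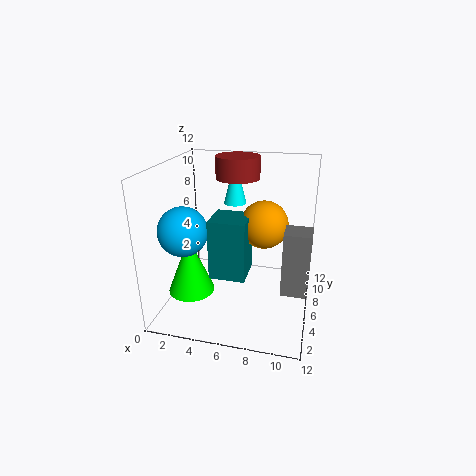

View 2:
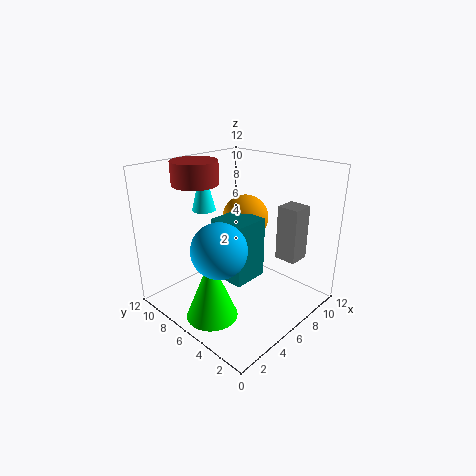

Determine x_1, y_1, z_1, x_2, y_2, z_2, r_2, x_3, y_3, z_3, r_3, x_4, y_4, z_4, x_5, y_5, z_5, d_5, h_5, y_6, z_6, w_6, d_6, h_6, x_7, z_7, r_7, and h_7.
x_1 = 8
y_1 = 7
z_1 = 7
x_2 = 5
y_2 = 10
z_2 = 10
r_2 = 2
x_3 = 5
y_3 = 9
z_3 = 8
r_3 = 1
x_4 = 2
y_4 = 4
z_4 = 7
x_5 = 4
y_5 = 4
z_5 = 3
d_5 = 3
h_5 = 5
y_6 = 3
z_6 = 3
w_6 = 2
d_6 = 2
h_6 = 5
x_7 = 2
z_7 = 1
r_7 = 2
h_7 = 5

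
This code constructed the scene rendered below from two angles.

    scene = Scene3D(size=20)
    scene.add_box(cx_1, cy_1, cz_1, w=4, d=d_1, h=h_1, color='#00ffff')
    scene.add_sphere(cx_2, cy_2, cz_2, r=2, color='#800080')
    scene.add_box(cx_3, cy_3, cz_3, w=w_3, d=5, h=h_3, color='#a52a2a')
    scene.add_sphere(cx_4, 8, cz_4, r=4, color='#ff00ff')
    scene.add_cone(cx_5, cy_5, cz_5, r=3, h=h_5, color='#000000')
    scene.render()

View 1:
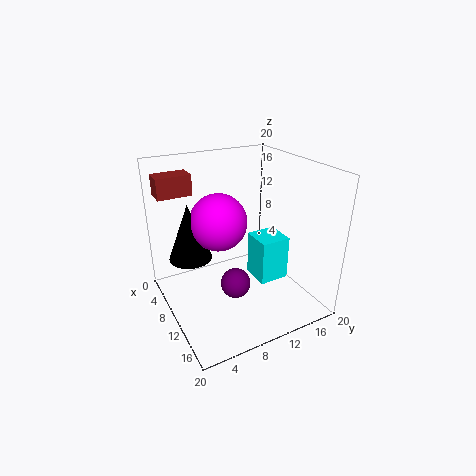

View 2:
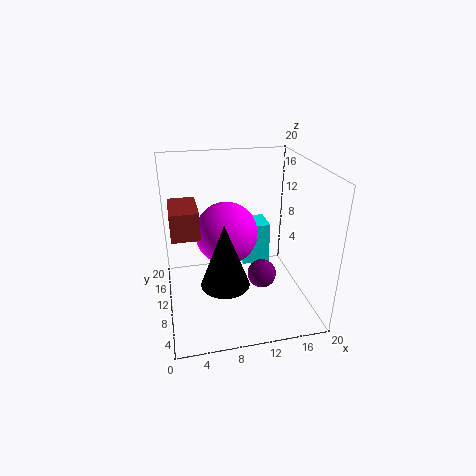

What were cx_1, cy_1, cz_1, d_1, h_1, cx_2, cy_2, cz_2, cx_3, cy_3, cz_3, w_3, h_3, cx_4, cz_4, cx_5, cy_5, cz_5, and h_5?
cx_1 = 11, cy_1 = 11, cz_1 = 5, d_1 = 4, h_1 = 6, cx_2 = 13, cy_2 = 8, cz_2 = 5, cx_3 = 1, cy_3 = 1, cz_3 = 15, w_3 = 3, h_3 = 3, cx_4 = 8, cz_4 = 12, cx_5 = 7, cy_5 = 4, cz_5 = 7, h_5 = 8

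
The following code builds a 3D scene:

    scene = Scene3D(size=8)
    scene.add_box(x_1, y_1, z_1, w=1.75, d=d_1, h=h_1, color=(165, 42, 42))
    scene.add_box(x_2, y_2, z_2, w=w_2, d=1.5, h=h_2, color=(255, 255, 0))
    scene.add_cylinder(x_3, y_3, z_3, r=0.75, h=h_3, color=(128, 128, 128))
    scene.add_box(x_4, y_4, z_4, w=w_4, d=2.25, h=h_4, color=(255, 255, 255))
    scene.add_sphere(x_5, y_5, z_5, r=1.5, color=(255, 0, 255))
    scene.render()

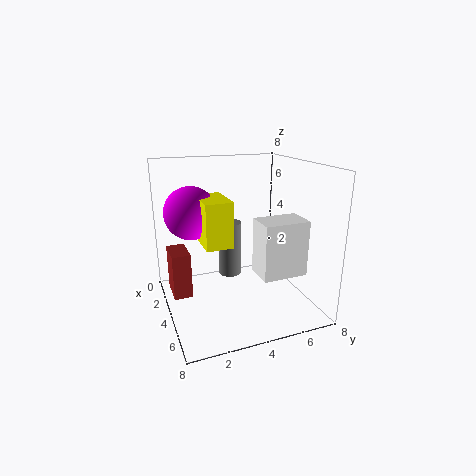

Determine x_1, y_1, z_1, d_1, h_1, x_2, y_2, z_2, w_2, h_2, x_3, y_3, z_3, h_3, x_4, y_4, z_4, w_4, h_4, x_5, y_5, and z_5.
x_1 = 2.5; y_1 = 0.25; z_1 = 1; d_1 = 1; h_1 = 2.5; x_2 = 2.25; y_2 = 2; z_2 = 3.75; w_2 = 2.5; h_2 = 2.5; x_3 = 1.25; y_3 = 4.5; z_3 = 0.5; h_3 = 3.5; x_4 = 6; y_4 = 4; z_4 = 3; w_4 = 1.5; h_4 = 2.75; x_5 = 2.5; y_5 = 1.75; z_5 = 5.25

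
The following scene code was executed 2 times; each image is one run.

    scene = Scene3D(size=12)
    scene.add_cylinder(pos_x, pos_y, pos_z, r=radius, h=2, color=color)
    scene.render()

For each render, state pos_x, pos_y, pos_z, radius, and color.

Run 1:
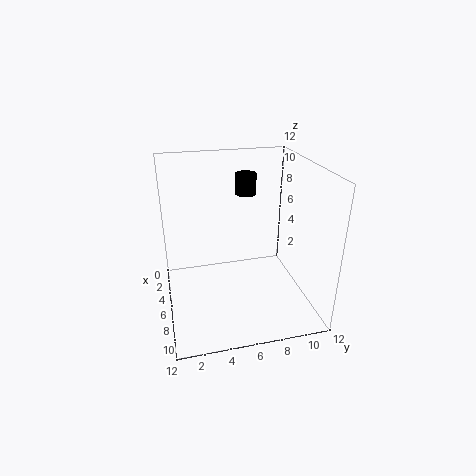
pos_x = 1
pos_y = 8
pos_z = 8
radius = 1
color = 'black'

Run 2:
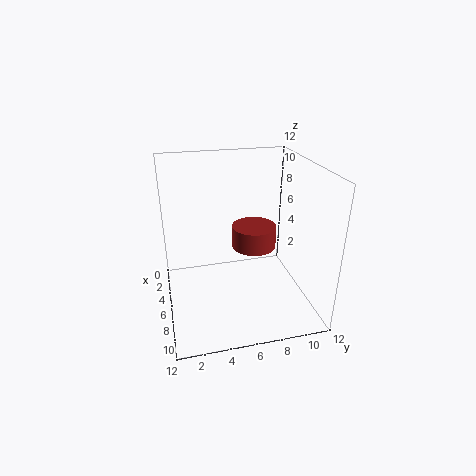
pos_x = 4
pos_y = 8
pos_z = 4
radius = 2
color = 'brown'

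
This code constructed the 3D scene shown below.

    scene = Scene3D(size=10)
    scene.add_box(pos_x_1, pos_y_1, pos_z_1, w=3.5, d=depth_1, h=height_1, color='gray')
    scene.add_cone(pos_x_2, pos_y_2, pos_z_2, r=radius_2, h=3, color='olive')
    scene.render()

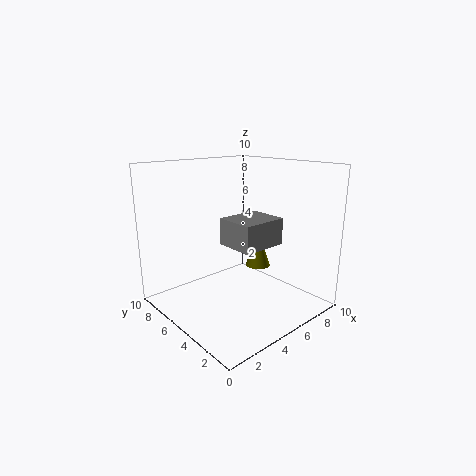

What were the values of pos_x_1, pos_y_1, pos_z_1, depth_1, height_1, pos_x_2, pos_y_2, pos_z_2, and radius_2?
pos_x_1 = 5, pos_y_1 = 4, pos_z_1 = 4, depth_1 = 3, height_1 = 2, pos_x_2 = 8.5, pos_y_2 = 6.5, pos_z_2 = 1.5, radius_2 = 1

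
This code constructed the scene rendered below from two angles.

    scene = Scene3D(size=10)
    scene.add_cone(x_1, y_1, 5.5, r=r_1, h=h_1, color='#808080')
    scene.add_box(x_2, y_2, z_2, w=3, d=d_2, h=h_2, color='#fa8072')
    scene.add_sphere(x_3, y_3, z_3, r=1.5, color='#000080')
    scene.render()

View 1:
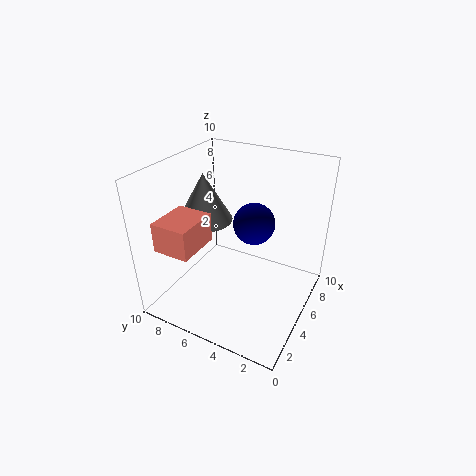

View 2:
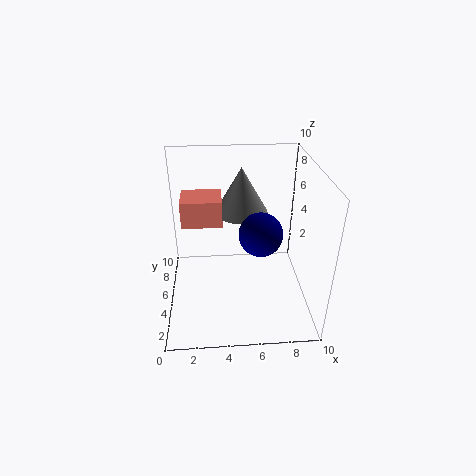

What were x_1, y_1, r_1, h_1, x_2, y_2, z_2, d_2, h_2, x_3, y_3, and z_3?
x_1 = 5.5; y_1 = 8; r_1 = 2; h_1 = 3.5; x_2 = 1; y_2 = 6.5; z_2 = 5; d_2 = 2.5; h_2 = 2; x_3 = 6.5; y_3 = 4.5; z_3 = 5.5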